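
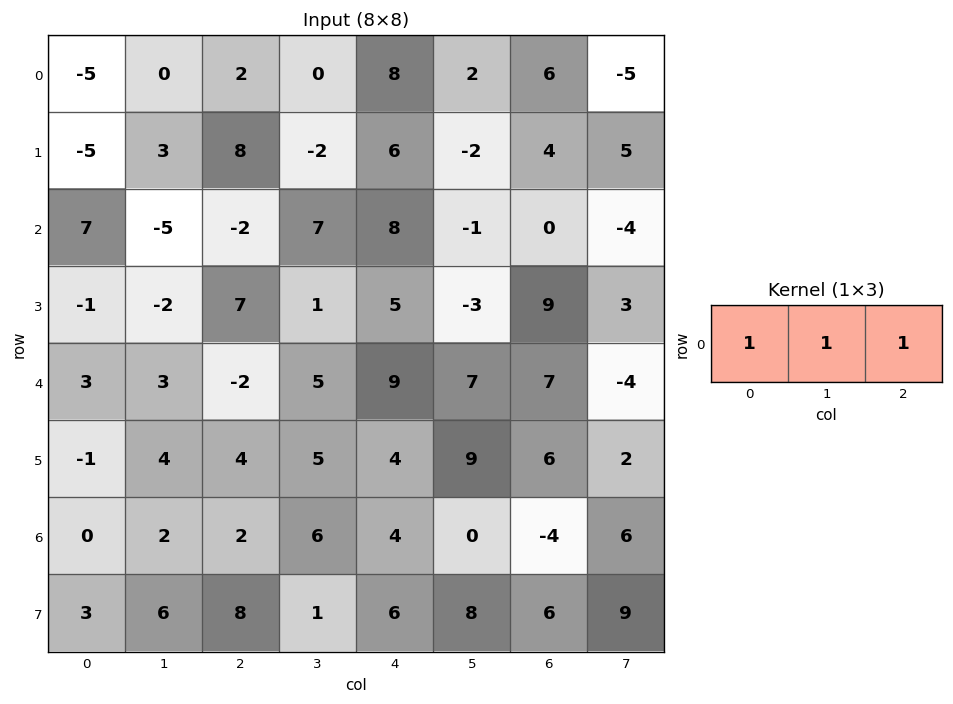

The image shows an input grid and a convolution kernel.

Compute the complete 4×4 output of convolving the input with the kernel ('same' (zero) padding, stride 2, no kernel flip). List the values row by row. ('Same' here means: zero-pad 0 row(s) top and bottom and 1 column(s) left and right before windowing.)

Output[0,0]: The receptive field on the zero-padded input at this output position is [0 -5 0]. Elementwise product with the kernel and sum: 0·1 + -5·1 + 0·1.
Output[0,1]: The receptive field on the zero-padded input at this output position is [0 2 0]. Elementwise product with the kernel and sum: 0·1 + 2·1 + 0·1.

-5 2 10 3
2 0 14 -5
6 6 21 10
2 10 10 2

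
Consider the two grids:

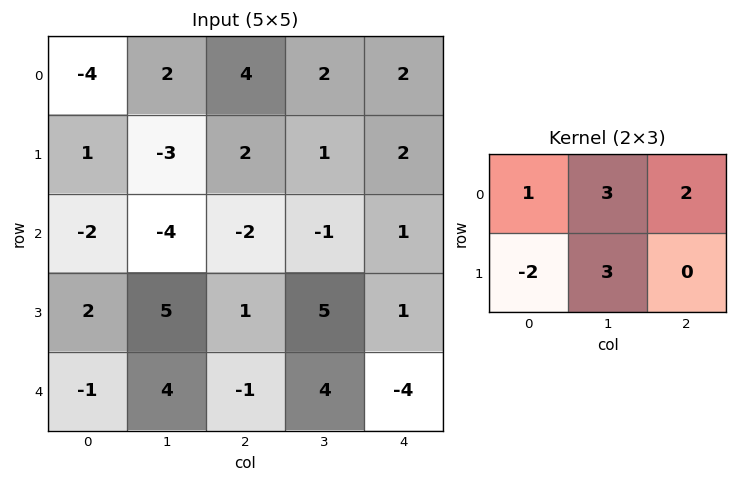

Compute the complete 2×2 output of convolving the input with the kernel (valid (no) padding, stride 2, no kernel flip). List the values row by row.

Output[0,0]: The receptive field on the input at this output position is [-4 2 4 / 1 -3 2]. Elementwise product with the kernel and sum: -4·1 + 2·3 + 4·2 + 1·-2 + -3·3.
Output[0,1]: The receptive field on the input at this output position is [4 2 2 / 2 1 2]. Elementwise product with the kernel and sum: 4·1 + 2·3 + 2·2 + 2·-2 + 1·3.

-1 13
-7 10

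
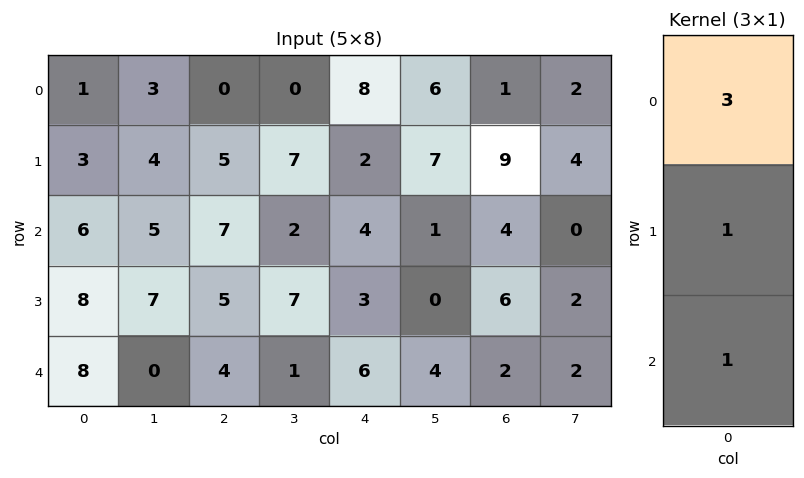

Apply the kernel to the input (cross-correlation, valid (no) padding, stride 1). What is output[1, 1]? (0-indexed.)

24

The receptive field on the input at this output position is [4 / 5 / 7]. Elementwise product with the kernel and sum: 4·3 + 5·1 + 7·1.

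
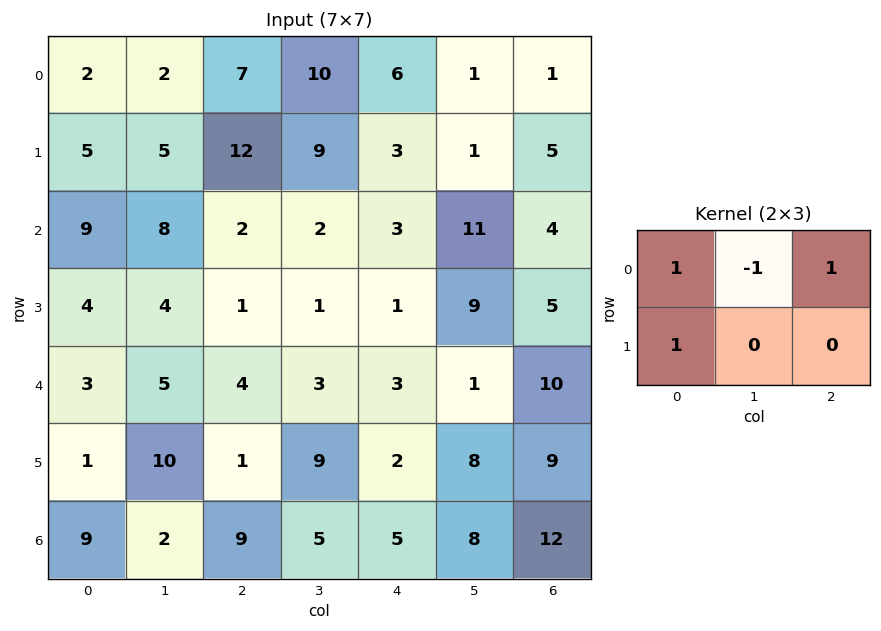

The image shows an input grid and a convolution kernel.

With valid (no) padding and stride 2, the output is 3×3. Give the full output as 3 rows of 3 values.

12 15 9
7 4 -3
3 5 14

Output[0,0]: The receptive field on the input at this output position is [2 2 7 / 5 5 12]. Elementwise product with the kernel and sum: 2·1 + 2·-1 + 7·1 + 5·1.
Output[0,1]: The receptive field on the input at this output position is [7 10 6 / 12 9 3]. Elementwise product with the kernel and sum: 7·1 + 10·-1 + 6·1 + 12·1.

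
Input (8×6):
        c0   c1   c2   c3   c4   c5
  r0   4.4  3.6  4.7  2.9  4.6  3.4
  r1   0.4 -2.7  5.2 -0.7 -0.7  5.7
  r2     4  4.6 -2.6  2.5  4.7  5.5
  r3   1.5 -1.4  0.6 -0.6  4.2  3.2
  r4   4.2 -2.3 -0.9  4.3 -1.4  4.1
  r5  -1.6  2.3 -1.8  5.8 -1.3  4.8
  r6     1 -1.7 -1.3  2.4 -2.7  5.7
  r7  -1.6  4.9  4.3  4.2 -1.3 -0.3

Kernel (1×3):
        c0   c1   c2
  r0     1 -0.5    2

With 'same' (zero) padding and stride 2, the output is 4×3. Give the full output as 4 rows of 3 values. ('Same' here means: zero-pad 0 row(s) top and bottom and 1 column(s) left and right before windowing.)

5 7.05 7.4
7.2 10.9 11.15
-6.7 6.75 13.2
-3.9 3.75 15.15

Output[0,0]: The receptive field on the zero-padded input at this output position is [0 4.4 3.6]. Elementwise product with the kernel and sum: 0·1 + 4.4·-0.5 + 3.6·2.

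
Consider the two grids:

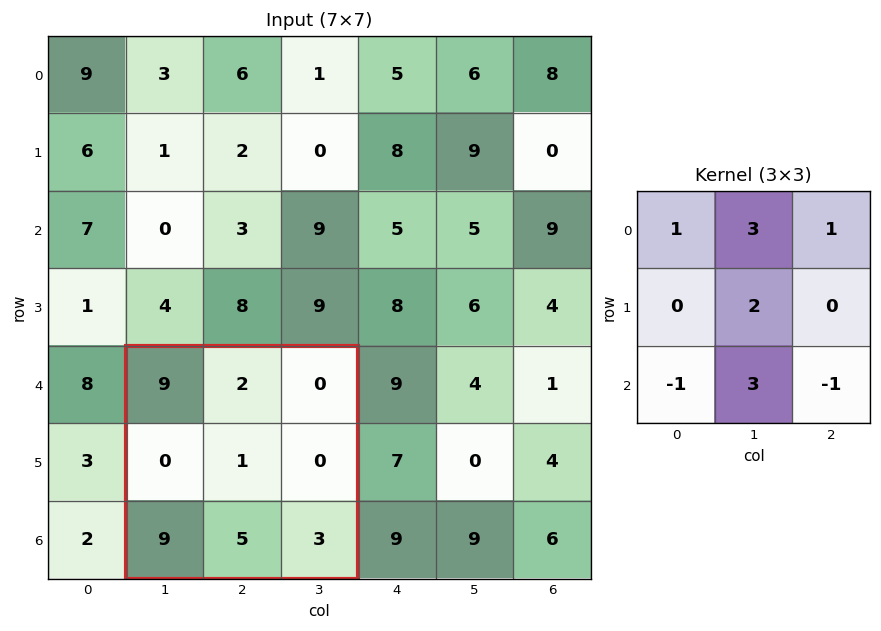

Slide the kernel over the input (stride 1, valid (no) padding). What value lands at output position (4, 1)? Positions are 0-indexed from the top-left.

The receptive field on the input at this output position is [9 2 0 / 0 1 0 / 9 5 3]. Elementwise product with the kernel and sum: 9·1 + 2·3 + 0·1 + 1·2 + 9·-1 + 5·3 + 3·-1.

20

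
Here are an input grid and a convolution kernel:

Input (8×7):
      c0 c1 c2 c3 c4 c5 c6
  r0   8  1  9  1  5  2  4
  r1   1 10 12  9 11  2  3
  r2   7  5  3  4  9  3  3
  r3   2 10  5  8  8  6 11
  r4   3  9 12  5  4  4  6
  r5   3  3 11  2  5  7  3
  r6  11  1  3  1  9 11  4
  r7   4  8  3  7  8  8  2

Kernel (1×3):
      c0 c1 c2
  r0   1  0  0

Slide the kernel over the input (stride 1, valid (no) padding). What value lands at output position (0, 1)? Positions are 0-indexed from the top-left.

The receptive field on the input at this output position is [1 9 1]. Elementwise product with the kernel and sum: 1·1.

1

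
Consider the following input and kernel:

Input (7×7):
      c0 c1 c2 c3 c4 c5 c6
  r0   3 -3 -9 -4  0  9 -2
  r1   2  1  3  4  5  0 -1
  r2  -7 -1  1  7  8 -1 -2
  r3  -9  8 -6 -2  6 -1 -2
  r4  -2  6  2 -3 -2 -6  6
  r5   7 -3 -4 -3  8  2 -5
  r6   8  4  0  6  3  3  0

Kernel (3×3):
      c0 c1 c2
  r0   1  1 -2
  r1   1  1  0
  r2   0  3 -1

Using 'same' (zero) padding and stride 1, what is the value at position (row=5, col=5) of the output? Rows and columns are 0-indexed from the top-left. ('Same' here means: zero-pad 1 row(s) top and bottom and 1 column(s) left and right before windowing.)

The receptive field on the zero-padded input at this output position is [-2 -6 6 / 8 2 -5 / 3 3 0]. Elementwise product with the kernel and sum: -2·1 + -6·1 + 6·-2 + 8·1 + 2·1 + 3·3 + 0·-1.

-1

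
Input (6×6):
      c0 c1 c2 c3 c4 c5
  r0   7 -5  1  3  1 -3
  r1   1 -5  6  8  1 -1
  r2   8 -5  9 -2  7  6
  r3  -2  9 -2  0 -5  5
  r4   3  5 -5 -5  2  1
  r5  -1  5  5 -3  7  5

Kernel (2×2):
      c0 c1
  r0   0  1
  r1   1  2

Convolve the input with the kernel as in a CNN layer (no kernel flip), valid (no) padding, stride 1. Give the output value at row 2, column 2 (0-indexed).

The receptive field on the input at this output position is [9 -2 / -2 0]. Elementwise product with the kernel and sum: -2·1 + -2·1 + 0·2.

-4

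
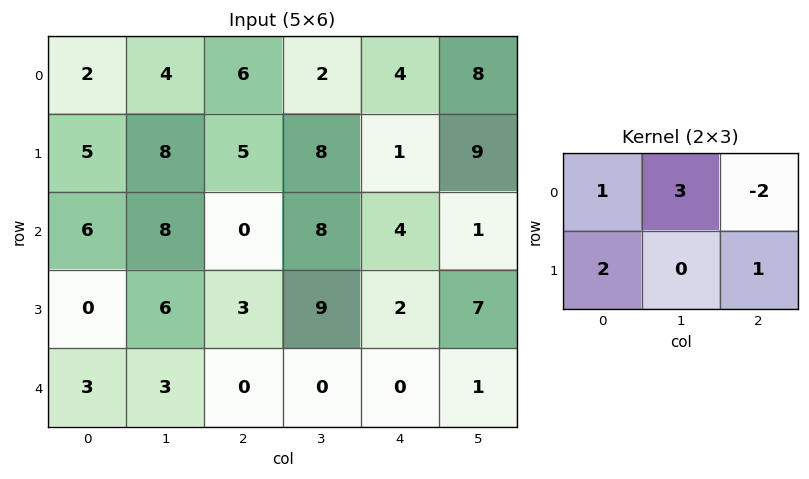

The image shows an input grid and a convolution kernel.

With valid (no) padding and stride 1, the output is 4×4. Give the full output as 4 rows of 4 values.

Output[0,0]: The receptive field on the input at this output position is [2 4 6 / 5 8 5]. Elementwise product with the kernel and sum: 2·1 + 4·3 + 6·-2 + 5·2 + 5·1.
Output[0,1]: The receptive field on the input at this output position is [4 6 2 / 8 5 8]. Elementwise product with the kernel and sum: 4·1 + 6·3 + 2·-2 + 8·2 + 8·1.

17 42 15 23
31 31 31 10
33 13 24 43
18 3 26 2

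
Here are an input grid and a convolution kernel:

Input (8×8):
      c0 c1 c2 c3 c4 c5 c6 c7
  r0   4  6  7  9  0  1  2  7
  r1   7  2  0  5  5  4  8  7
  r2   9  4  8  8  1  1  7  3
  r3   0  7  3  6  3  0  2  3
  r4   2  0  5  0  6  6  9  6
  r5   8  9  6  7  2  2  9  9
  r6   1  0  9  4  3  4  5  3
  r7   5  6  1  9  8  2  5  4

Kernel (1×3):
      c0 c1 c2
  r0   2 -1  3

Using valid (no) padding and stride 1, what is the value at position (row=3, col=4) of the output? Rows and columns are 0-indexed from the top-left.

12

The receptive field on the input at this output position is [3 0 2]. Elementwise product with the kernel and sum: 3·2 + 0·-1 + 2·3.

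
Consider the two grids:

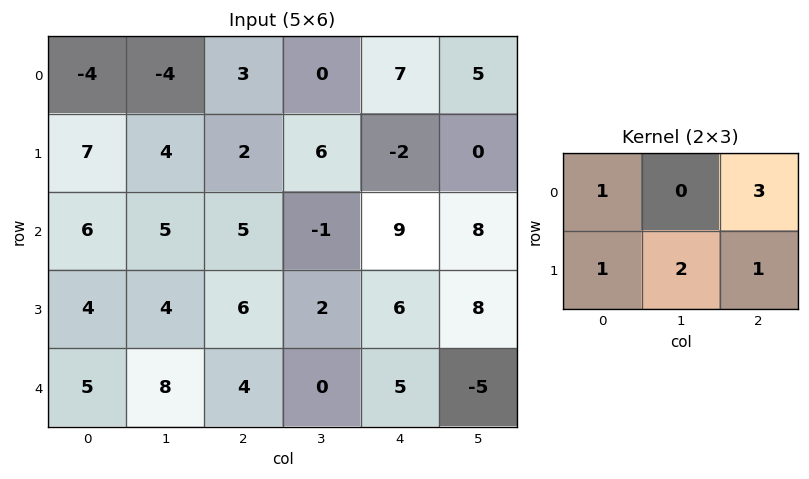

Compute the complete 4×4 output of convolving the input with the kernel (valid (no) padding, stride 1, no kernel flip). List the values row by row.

22 10 36 17
34 36 8 31
39 20 48 45
47 26 33 31

Output[0,0]: The receptive field on the input at this output position is [-4 -4 3 / 7 4 2]. Elementwise product with the kernel and sum: -4·1 + 3·3 + 7·1 + 4·2 + 2·1.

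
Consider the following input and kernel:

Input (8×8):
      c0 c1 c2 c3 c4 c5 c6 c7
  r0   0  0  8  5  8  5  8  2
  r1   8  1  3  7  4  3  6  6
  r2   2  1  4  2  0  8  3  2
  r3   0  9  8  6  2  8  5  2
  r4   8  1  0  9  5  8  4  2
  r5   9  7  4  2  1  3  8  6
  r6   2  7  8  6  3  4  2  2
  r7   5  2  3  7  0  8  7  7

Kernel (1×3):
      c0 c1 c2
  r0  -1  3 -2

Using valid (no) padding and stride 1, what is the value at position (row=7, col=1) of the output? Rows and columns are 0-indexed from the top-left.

The receptive field on the input at this output position is [2 3 7]. Elementwise product with the kernel and sum: 2·-1 + 3·3 + 7·-2.

-7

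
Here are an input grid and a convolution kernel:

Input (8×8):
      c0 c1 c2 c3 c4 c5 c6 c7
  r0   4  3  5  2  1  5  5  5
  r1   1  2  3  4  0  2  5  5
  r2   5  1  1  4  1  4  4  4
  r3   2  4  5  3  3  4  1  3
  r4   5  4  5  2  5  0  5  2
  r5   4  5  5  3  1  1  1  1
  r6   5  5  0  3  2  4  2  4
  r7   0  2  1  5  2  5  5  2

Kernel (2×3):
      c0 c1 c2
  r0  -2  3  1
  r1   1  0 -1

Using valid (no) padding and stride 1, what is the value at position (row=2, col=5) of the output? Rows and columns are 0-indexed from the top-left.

9

The receptive field on the input at this output position is [4 4 4 / 4 1 3]. Elementwise product with the kernel and sum: 4·-2 + 4·3 + 4·1 + 4·1 + 3·-1.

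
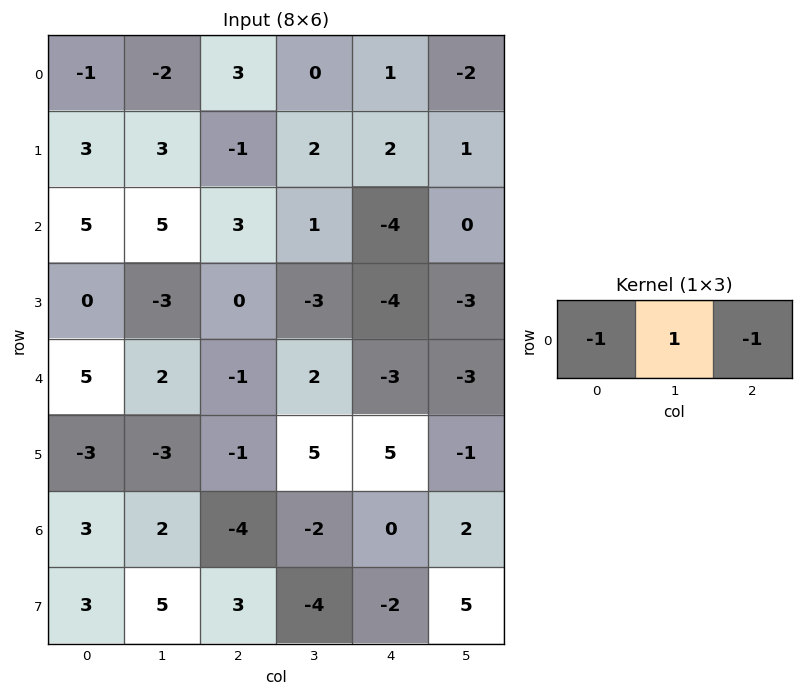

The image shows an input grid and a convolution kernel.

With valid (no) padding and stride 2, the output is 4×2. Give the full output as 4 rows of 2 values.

Output[0,0]: The receptive field on the input at this output position is [-1 -2 3]. Elementwise product with the kernel and sum: -1·-1 + -2·1 + 3·-1.
Output[0,1]: The receptive field on the input at this output position is [3 0 1]. Elementwise product with the kernel and sum: 3·-1 + 0·1 + 1·-1.

-4 -4
-3 2
-2 6
3 2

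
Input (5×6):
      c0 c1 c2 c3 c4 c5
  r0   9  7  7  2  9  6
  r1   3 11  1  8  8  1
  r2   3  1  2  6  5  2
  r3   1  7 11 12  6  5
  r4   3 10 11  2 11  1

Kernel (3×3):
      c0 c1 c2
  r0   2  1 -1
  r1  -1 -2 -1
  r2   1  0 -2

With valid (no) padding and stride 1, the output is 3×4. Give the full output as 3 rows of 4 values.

Output[0,0]: The receptive field on the input at this output position is [9 7 7 / 3 11 1 / 3 1 2]. Elementwise product with the kernel and sum: 9·2 + 7·1 + 7·-1 + 3·-1 + 11·-2 + 1·-1 + 3·1 + 2·-2.
Output[0,1]: The receptive field on the input at this output position is [7 7 2 / 11 1 8 / 1 2 6]. Elementwise product with the kernel and sum: 7·2 + 7·1 + 2·-1 + 11·-1 + 1·-2 + 8·-1 + 1·1 + 6·-2.

-9 -13 -26 -16
-12 -13 -18 7
-40 -37 -47 -14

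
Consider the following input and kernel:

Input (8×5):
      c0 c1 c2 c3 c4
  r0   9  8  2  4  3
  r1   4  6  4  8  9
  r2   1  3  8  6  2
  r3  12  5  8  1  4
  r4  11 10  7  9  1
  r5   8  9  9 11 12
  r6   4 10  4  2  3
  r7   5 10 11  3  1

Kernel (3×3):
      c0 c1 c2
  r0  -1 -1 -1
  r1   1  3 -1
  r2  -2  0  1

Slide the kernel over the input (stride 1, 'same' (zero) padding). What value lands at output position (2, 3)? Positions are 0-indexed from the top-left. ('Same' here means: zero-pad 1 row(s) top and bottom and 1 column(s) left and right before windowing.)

-9

The receptive field on the zero-padded input at this output position is [4 8 9 / 8 6 2 / 8 1 4]. Elementwise product with the kernel and sum: 4·-1 + 8·-1 + 9·-1 + 8·1 + 6·3 + 2·-1 + 8·-2 + 4·1.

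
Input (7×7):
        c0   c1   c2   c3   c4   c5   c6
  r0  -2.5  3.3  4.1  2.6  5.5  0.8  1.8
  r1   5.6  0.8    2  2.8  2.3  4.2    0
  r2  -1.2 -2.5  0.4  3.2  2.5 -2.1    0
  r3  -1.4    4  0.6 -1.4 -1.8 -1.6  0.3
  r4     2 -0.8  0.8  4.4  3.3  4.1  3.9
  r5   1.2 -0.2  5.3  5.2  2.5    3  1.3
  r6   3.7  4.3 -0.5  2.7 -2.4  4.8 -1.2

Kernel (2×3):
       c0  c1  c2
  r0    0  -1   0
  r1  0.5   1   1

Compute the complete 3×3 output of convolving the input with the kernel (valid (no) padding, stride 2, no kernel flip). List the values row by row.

2.3 3.5 4.55
6.4 -6.1 -0.1
6.5 5.95 1.45

Output[0,0]: The receptive field on the input at this output position is [-2.5 3.3 4.1 / 5.6 0.8 2]. Elementwise product with the kernel and sum: 3.3·-1 + 5.6·0.5 + 0.8·1 + 2·1.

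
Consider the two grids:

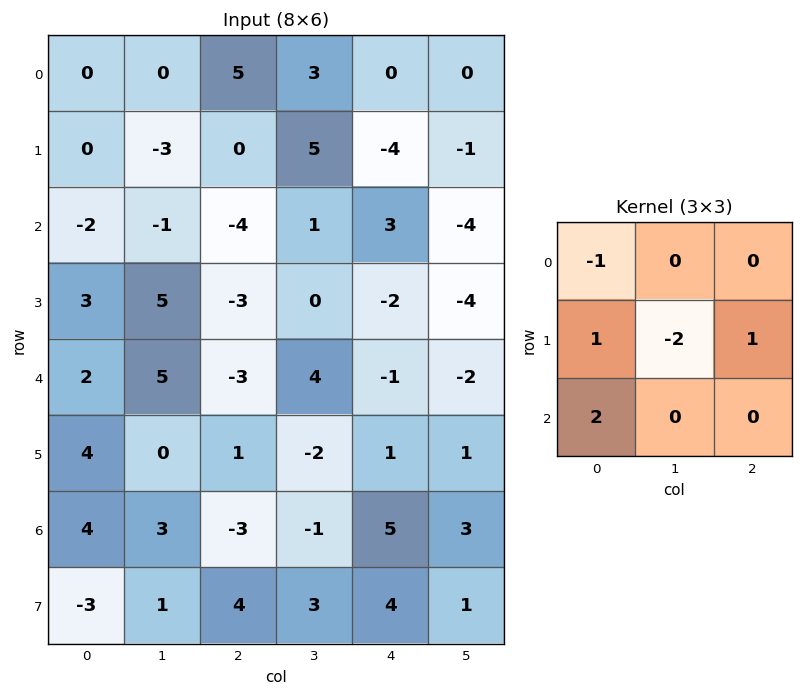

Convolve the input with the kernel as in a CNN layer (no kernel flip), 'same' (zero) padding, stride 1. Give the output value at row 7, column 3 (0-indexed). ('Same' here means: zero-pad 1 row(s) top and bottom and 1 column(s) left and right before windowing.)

5

The receptive field on the zero-padded input at this output position is [-3 -1 5 / 4 3 4 / 0 0 0]. Elementwise product with the kernel and sum: -3·-1 + 4·1 + 3·-2 + 4·1 + 0·2.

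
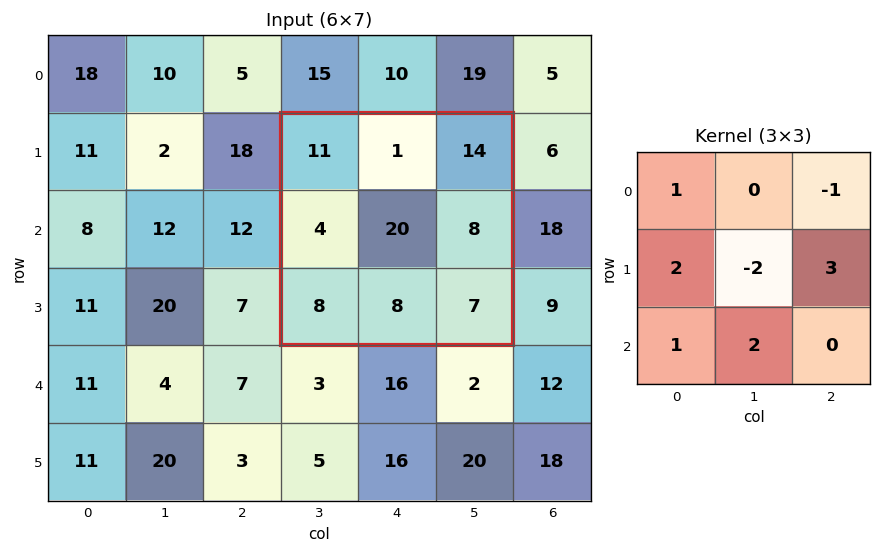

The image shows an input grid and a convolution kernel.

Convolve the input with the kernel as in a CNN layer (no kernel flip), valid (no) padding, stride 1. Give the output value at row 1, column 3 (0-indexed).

The receptive field on the input at this output position is [11 1 14 / 4 20 8 / 8 8 7]. Elementwise product with the kernel and sum: 11·1 + 14·-1 + 4·2 + 20·-2 + 8·3 + 8·1 + 8·2.

13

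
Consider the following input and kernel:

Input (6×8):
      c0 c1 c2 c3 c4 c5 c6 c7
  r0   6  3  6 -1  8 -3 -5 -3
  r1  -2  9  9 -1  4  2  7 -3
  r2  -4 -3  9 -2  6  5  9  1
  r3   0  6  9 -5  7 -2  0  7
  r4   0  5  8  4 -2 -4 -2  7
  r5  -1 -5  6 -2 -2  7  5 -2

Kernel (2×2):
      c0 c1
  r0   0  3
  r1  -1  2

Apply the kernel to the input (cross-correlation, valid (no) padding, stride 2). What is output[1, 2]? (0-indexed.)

4

The receptive field on the input at this output position is [6 5 / 7 -2]. Elementwise product with the kernel and sum: 5·3 + 7·-1 + -2·2.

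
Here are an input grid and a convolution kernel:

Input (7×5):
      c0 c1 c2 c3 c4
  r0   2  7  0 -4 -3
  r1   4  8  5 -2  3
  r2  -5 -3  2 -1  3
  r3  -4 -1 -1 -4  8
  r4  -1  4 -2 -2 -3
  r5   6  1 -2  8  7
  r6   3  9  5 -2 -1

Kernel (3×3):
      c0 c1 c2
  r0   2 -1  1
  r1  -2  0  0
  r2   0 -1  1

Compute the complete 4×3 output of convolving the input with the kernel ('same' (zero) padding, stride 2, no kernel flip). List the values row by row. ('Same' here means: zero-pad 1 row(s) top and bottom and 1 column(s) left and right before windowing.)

4 -21 5
7 12 -13
-2 -3 -19
-5 -6 13

Output[0,0]: The receptive field on the zero-padded input at this output position is [0 0 0 / 0 2 7 / 0 4 8]. Elementwise product with the kernel and sum: 0·2 + 0·-1 + 0·1 + 0·-2 + 4·-1 + 8·1.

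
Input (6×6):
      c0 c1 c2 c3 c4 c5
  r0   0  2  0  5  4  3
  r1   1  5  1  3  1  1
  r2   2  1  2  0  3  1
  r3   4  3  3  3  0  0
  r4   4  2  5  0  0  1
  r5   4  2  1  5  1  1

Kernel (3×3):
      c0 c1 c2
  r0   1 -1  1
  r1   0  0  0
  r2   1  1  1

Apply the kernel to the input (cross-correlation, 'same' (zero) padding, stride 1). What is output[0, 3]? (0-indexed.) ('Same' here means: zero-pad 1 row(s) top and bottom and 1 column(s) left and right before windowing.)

The receptive field on the zero-padded input at this output position is [0 0 0 / 0 5 4 / 1 3 1]. Elementwise product with the kernel and sum: 0·1 + 0·-1 + 0·1 + 1·1 + 3·1 + 1·1.

5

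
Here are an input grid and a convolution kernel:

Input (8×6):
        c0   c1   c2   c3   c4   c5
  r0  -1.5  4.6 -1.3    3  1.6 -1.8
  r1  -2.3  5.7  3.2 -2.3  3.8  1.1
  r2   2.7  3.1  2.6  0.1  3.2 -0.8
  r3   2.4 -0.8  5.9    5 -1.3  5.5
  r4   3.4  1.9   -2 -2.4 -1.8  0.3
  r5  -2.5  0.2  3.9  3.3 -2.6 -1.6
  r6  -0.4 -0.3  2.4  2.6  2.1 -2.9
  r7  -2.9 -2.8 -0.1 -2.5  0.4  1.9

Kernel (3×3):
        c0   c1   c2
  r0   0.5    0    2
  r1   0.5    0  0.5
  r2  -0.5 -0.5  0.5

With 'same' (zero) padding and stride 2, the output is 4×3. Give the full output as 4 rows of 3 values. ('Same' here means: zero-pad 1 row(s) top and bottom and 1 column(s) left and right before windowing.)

6.3 -1.8 0.4
11.35 -0.2 1.6
0.7 8.95 11.3
0.3 8.05 0.3

Output[0,0]: The receptive field on the zero-padded input at this output position is [0 0 0 / 0 -1.5 4.6 / 0 -2.3 5.7]. Elementwise product with the kernel and sum: 0·0.5 + 0·2 + 0·0.5 + 4.6·0.5 + 0·-0.5 + -2.3·-0.5 + 5.7·0.5.
Output[0,1]: The receptive field on the zero-padded input at this output position is [0 0 0 / 4.6 -1.3 3 / 5.7 3.2 -2.3]. Elementwise product with the kernel and sum: 0·0.5 + 0·2 + 4.6·0.5 + 3·0.5 + 5.7·-0.5 + 3.2·-0.5 + -2.3·0.5.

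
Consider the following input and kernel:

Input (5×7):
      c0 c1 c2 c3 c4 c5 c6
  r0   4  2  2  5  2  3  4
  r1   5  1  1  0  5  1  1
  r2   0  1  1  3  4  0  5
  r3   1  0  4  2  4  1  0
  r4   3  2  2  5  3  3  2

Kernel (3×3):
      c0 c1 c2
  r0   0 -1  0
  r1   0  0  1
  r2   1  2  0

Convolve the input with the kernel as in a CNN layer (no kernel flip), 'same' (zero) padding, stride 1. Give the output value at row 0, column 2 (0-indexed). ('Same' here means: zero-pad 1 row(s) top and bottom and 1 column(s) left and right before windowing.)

The receptive field on the zero-padded input at this output position is [0 0 0 / 2 2 5 / 1 1 0]. Elementwise product with the kernel and sum: 0·-1 + 5·1 + 1·1 + 1·2.

8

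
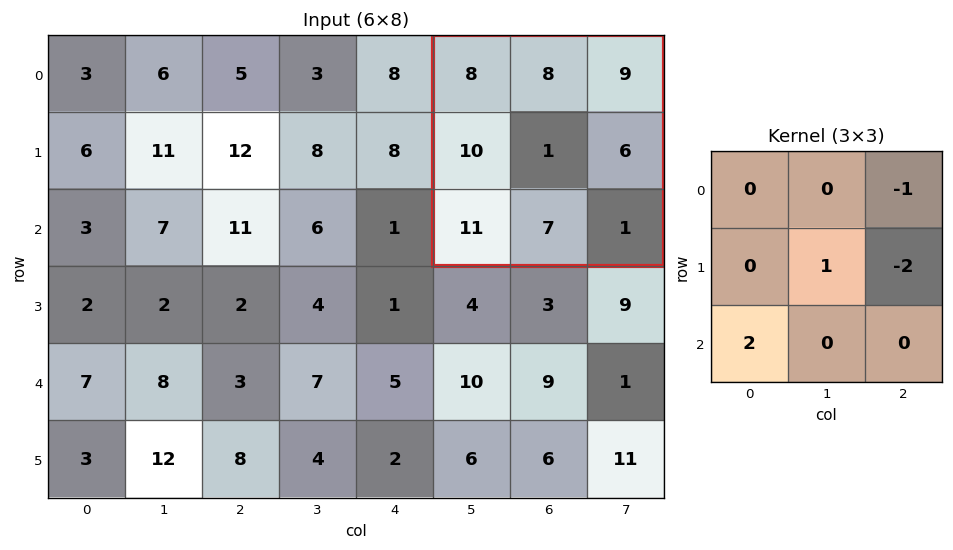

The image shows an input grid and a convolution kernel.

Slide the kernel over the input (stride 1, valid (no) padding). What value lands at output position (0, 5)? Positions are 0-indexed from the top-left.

The receptive field on the input at this output position is [8 8 9 / 10 1 6 / 11 7 1]. Elementwise product with the kernel and sum: 9·-1 + 1·1 + 6·-2 + 11·2.

2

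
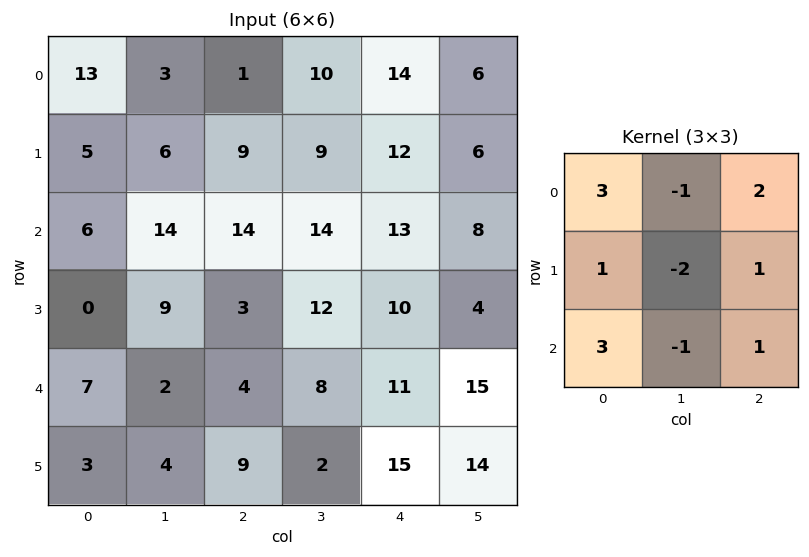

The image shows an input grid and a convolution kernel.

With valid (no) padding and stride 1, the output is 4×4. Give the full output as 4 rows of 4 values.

58 67 65 56
13 63 48 53
40 81 58 69
18 55 56 40

Output[0,0]: The receptive field on the input at this output position is [13 3 1 / 5 6 9 / 6 14 14]. Elementwise product with the kernel and sum: 13·3 + 3·-1 + 1·2 + 5·1 + 6·-2 + 9·1 + 6·3 + 14·-1 + 14·1.
Output[0,1]: The receptive field on the input at this output position is [3 1 10 / 6 9 9 / 14 14 14]. Elementwise product with the kernel and sum: 3·3 + 1·-1 + 10·2 + 6·1 + 9·-2 + 9·1 + 14·3 + 14·-1 + 14·1.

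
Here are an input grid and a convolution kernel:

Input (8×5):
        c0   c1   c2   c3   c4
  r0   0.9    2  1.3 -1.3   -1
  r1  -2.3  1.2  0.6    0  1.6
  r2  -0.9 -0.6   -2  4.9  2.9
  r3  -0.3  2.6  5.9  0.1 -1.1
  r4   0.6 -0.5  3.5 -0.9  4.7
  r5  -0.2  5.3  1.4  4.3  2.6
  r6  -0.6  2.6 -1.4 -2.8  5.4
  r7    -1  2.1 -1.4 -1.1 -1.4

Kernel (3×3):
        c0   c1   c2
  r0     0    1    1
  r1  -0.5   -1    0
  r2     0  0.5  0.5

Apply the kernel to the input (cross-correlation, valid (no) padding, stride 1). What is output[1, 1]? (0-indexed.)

The receptive field on the input at this output position is [1.2 0.6 0 / -0.6 -2 4.9 / 2.6 5.9 0.1]. Elementwise product with the kernel and sum: 0.6·1 + 0·1 + -0.6·-0.5 + -2·-1 + 5.9·0.5 + 0.1·0.5.

5.9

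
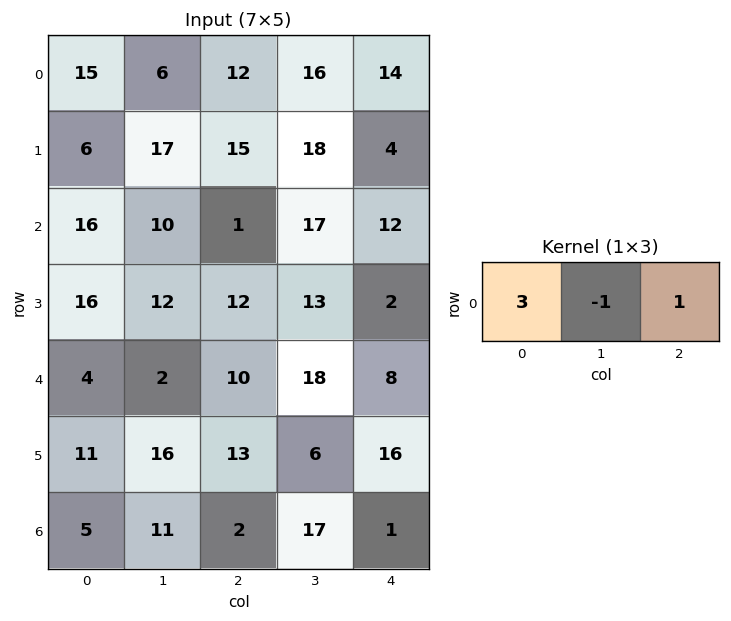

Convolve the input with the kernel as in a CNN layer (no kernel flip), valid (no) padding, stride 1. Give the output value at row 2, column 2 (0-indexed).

The receptive field on the input at this output position is [1 17 12]. Elementwise product with the kernel and sum: 1·3 + 17·-1 + 12·1.

-2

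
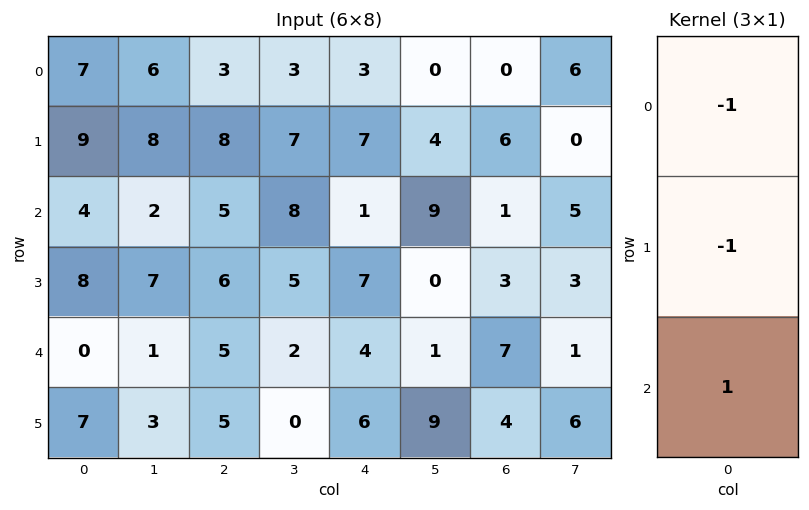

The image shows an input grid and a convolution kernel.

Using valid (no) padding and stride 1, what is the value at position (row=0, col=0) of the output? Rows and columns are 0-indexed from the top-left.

-12

The receptive field on the input at this output position is [7 / 9 / 4]. Elementwise product with the kernel and sum: 7·-1 + 9·-1 + 4·1.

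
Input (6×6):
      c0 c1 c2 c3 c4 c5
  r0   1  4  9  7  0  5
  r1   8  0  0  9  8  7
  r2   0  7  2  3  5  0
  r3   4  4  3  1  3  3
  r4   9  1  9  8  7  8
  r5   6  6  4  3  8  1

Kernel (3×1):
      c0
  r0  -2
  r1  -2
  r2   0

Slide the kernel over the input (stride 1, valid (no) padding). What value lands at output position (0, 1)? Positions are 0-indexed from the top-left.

-8

The receptive field on the input at this output position is [4 / 0 / 7]. Elementwise product with the kernel and sum: 4·-2 + 0·-2.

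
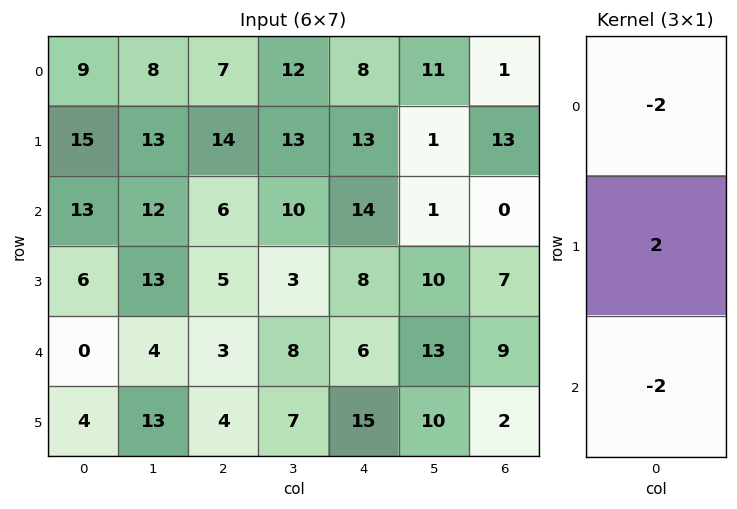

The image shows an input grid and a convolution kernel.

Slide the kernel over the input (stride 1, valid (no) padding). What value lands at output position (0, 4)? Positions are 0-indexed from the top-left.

-18

The receptive field on the input at this output position is [8 / 13 / 14]. Elementwise product with the kernel and sum: 8·-2 + 13·2 + 14·-2.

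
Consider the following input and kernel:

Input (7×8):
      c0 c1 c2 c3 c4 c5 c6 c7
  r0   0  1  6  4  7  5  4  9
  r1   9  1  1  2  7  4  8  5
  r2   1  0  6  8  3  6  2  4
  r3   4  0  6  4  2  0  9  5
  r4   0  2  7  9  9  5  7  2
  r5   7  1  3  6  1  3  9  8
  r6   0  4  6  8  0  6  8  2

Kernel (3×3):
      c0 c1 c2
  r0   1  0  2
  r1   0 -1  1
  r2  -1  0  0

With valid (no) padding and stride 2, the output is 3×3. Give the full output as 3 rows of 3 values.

11 19 16
19 3 7
16 14 29

Output[0,0]: The receptive field on the input at this output position is [0 1 6 / 9 1 1 / 1 0 6]. Elementwise product with the kernel and sum: 0·1 + 6·2 + 1·-1 + 1·1 + 1·-1.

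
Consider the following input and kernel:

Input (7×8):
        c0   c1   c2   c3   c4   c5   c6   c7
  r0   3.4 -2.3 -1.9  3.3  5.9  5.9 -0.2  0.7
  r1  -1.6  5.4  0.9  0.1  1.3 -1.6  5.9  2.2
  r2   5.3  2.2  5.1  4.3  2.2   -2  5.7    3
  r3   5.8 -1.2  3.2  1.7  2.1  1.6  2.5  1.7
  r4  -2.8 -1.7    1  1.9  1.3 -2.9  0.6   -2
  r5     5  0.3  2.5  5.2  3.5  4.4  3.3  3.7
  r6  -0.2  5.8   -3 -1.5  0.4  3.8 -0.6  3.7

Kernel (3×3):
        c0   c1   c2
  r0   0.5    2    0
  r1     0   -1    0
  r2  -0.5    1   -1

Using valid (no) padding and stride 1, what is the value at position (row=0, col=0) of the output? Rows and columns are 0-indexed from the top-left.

The receptive field on the input at this output position is [3.4 -2.3 -1.9 / -1.6 5.4 0.9 / 5.3 2.2 5.1]. Elementwise product with the kernel and sum: 3.4·0.5 + -2.3·2 + 5.4·-1 + 5.3·-0.5 + 2.2·1 + 5.1·-1.

-13.85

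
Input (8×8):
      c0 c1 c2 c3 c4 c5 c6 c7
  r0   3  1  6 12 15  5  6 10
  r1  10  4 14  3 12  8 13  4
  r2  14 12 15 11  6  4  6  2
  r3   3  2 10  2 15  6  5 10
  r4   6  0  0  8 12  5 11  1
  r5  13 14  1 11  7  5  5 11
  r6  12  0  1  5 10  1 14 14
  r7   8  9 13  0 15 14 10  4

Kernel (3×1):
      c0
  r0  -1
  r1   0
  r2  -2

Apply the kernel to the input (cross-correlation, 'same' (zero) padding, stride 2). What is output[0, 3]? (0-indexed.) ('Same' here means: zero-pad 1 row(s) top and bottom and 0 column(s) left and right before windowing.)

The receptive field on the zero-padded input at this output position is [0 / 6 / 13]. Elementwise product with the kernel and sum: 0·-1 + 13·-2.

-26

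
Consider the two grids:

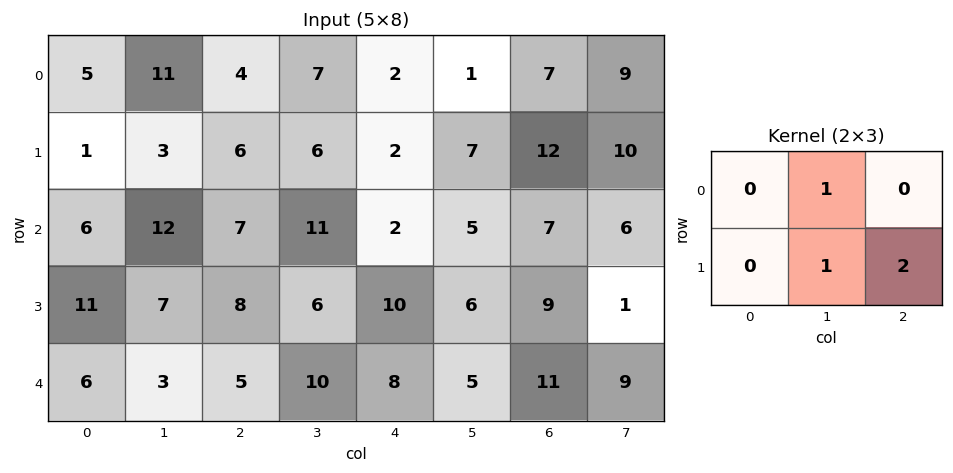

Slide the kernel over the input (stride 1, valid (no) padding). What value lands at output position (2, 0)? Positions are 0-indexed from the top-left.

The receptive field on the input at this output position is [6 12 7 / 11 7 8]. Elementwise product with the kernel and sum: 12·1 + 7·1 + 8·2.

35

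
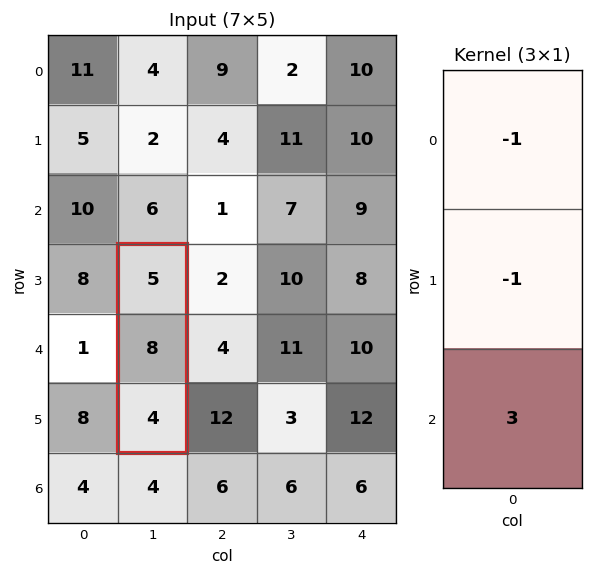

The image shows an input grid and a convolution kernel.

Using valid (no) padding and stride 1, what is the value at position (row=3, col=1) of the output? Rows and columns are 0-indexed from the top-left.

-1

The receptive field on the input at this output position is [5 / 8 / 4]. Elementwise product with the kernel and sum: 5·-1 + 8·-1 + 4·3.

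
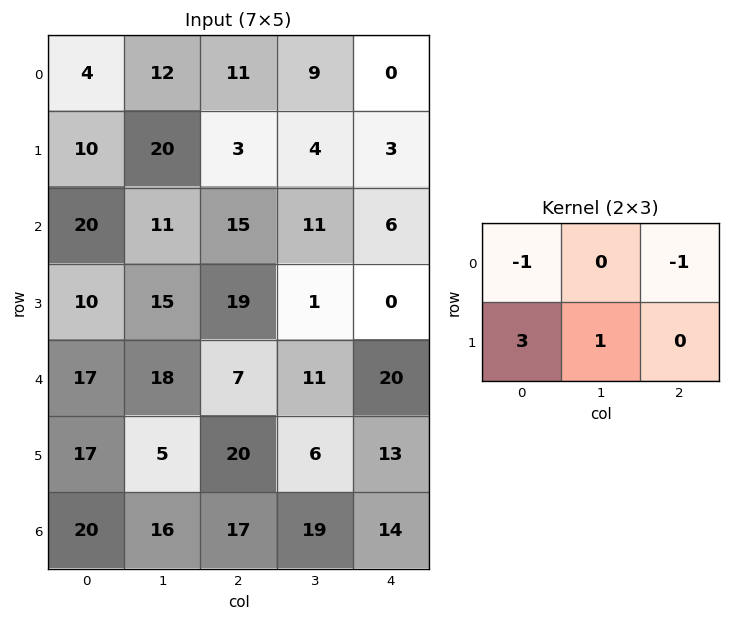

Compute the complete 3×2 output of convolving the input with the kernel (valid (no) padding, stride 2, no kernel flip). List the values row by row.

Output[0,0]: The receptive field on the input at this output position is [4 12 11 / 10 20 3]. Elementwise product with the kernel and sum: 4·-1 + 11·-1 + 10·3 + 20·1.
Output[0,1]: The receptive field on the input at this output position is [11 9 0 / 3 4 3]. Elementwise product with the kernel and sum: 11·-1 + 0·-1 + 3·3 + 4·1.

35 2
10 37
32 39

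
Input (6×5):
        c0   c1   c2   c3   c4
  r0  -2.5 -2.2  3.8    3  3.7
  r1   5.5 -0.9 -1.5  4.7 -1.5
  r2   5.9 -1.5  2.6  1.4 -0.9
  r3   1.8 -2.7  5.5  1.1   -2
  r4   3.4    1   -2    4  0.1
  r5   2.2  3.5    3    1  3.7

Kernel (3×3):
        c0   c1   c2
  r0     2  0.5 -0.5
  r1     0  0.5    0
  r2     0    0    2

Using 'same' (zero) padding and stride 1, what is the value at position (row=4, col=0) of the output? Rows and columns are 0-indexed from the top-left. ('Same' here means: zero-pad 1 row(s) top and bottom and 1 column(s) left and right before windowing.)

10.95

The receptive field on the zero-padded input at this output position is [0 1.8 -2.7 / 0 3.4 1 / 0 2.2 3.5]. Elementwise product with the kernel and sum: 0·2 + 1.8·0.5 + -2.7·-0.5 + 3.4·0.5 + 3.5·2.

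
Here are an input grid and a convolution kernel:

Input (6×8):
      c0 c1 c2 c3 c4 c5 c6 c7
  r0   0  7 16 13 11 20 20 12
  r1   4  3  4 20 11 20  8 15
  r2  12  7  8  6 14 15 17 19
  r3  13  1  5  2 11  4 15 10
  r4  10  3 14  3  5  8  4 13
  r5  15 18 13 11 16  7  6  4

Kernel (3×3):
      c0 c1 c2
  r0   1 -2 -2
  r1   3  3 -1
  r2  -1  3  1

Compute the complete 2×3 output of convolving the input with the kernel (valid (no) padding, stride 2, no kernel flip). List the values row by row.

-12 53 64
32 -22 3

Output[0,0]: The receptive field on the input at this output position is [0 7 16 / 4 3 4 / 12 7 8]. Elementwise product with the kernel and sum: 0·1 + 7·-2 + 16·-2 + 4·3 + 3·3 + 4·-1 + 12·-1 + 7·3 + 8·1.
Output[0,1]: The receptive field on the input at this output position is [16 13 11 / 4 20 11 / 8 6 14]. Elementwise product with the kernel and sum: 16·1 + 13·-2 + 11·-2 + 4·3 + 20·3 + 11·-1 + 8·-1 + 6·3 + 14·1.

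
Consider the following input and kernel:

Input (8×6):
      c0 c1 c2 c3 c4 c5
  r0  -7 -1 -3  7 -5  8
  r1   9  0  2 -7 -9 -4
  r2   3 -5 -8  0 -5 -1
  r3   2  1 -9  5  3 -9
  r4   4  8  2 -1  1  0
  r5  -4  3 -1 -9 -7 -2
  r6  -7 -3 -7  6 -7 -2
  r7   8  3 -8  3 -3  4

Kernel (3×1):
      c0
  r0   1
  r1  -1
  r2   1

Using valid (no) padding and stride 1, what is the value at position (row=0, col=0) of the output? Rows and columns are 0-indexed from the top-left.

-13

The receptive field on the input at this output position is [-7 / 9 / 3]. Elementwise product with the kernel and sum: -7·1 + 9·-1 + 3·1.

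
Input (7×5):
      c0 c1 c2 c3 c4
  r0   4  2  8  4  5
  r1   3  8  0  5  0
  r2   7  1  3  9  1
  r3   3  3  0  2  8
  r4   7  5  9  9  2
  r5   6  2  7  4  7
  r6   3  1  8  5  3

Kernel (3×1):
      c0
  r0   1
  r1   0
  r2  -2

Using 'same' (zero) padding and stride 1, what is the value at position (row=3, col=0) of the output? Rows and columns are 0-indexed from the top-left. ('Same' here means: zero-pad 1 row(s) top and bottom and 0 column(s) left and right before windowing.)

-7

The receptive field on the zero-padded input at this output position is [7 / 3 / 7]. Elementwise product with the kernel and sum: 7·1 + 7·-2.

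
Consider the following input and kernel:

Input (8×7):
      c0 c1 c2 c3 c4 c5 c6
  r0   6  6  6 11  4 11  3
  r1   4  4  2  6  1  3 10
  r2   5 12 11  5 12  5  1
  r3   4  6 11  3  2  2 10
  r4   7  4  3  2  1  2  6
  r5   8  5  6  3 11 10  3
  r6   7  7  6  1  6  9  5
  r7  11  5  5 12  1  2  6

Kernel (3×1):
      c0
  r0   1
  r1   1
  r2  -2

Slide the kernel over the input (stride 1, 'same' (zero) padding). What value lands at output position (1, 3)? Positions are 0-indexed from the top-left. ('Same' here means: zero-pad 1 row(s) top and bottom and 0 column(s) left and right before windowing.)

7

The receptive field on the zero-padded input at this output position is [11 / 6 / 5]. Elementwise product with the kernel and sum: 11·1 + 6·1 + 5·-2.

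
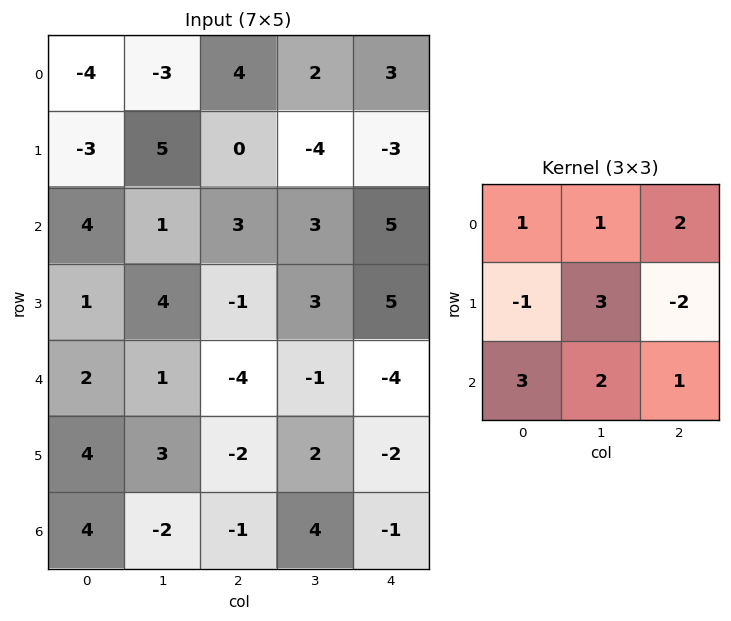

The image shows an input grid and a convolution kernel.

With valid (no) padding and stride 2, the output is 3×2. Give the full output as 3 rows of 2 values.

36 26
28 -2
11 3

Output[0,0]: The receptive field on the input at this output position is [-4 -3 4 / -3 5 0 / 4 1 3]. Elementwise product with the kernel and sum: -4·1 + -3·1 + 4·2 + -3·-1 + 5·3 + 0·-2 + 4·3 + 1·2 + 3·1.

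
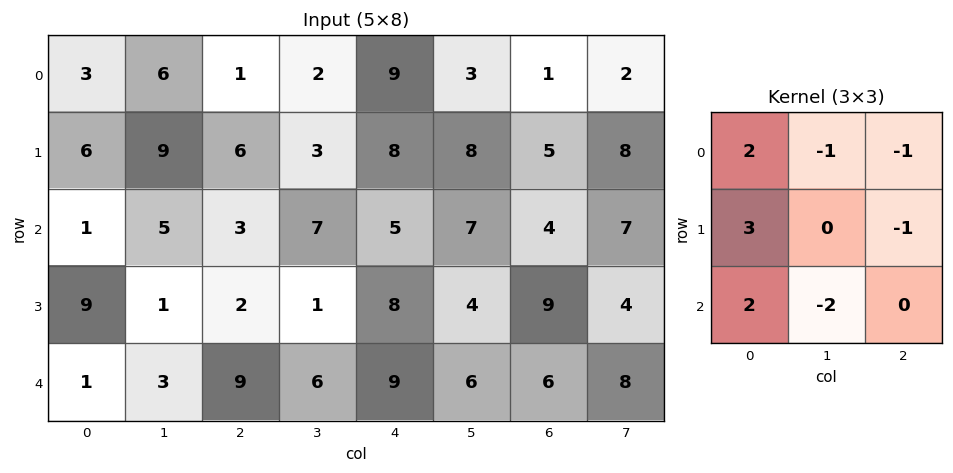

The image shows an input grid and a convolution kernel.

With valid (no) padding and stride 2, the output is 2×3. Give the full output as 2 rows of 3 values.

Output[0,0]: The receptive field on the input at this output position is [3 6 1 / 6 9 6 / 1 5 3]. Elementwise product with the kernel and sum: 3·2 + 6·-1 + 1·-1 + 6·3 + 6·-1 + 1·2 + 5·-2.
Output[0,1]: The receptive field on the input at this output position is [1 2 9 / 6 3 8 / 3 7 5]. Elementwise product with the kernel and sum: 1·2 + 2·-1 + 9·-1 + 6·3 + 8·-1 + 3·2 + 7·-2.

3 -7 29
15 -2 20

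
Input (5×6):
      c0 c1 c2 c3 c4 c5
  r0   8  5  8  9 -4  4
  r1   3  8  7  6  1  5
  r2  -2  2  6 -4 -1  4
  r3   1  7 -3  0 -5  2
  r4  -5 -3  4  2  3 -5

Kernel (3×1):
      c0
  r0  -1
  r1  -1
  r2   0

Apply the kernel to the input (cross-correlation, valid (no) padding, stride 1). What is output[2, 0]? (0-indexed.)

The receptive field on the input at this output position is [-2 / 1 / -5]. Elementwise product with the kernel and sum: -2·-1 + 1·-1.

1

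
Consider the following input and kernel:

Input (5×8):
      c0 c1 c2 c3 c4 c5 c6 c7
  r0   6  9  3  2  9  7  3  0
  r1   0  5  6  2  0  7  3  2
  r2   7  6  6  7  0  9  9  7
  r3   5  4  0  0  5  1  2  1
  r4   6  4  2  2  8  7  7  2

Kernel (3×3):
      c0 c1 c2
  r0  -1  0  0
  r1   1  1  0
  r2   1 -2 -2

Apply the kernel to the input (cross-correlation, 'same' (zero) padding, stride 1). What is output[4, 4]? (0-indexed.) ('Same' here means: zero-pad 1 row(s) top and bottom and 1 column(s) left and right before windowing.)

The receptive field on the zero-padded input at this output position is [0 5 1 / 2 8 7 / 0 0 0]. Elementwise product with the kernel and sum: 0·-1 + 2·1 + 8·1 + 0·1 + 0·-2 + 0·-2.

10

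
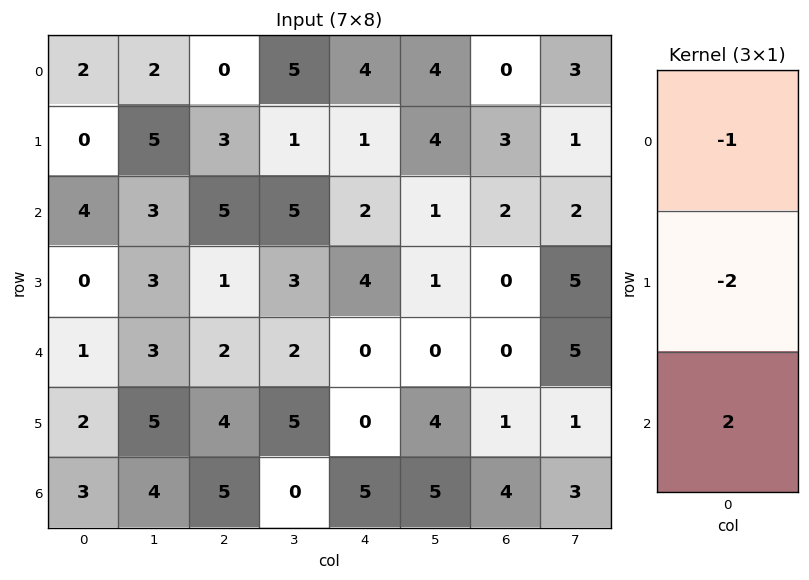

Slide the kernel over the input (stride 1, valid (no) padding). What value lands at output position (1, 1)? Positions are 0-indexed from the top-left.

The receptive field on the input at this output position is [5 / 3 / 3]. Elementwise product with the kernel and sum: 5·-1 + 3·-2 + 3·2.

-5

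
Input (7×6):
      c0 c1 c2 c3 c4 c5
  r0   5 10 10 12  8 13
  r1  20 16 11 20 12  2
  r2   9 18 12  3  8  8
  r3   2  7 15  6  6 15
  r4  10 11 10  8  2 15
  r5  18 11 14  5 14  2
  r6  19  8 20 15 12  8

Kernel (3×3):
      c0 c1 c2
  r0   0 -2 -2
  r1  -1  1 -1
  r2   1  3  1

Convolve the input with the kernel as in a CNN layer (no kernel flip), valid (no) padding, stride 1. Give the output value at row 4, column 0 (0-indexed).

The receptive field on the input at this output position is [10 11 10 / 18 11 14 / 19 8 20]. Elementwise product with the kernel and sum: 11·-2 + 10·-2 + 18·-1 + 11·1 + 14·-1 + 19·1 + 8·3 + 20·1.

0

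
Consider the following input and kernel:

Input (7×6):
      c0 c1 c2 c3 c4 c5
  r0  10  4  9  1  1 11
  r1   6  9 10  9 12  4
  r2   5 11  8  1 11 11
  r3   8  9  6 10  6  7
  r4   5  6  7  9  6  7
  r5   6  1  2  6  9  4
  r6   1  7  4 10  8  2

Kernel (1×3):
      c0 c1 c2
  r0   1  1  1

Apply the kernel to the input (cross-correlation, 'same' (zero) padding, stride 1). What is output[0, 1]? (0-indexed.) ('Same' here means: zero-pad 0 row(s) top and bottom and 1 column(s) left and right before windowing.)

23

The receptive field on the zero-padded input at this output position is [10 4 9]. Elementwise product with the kernel and sum: 10·1 + 4·1 + 9·1.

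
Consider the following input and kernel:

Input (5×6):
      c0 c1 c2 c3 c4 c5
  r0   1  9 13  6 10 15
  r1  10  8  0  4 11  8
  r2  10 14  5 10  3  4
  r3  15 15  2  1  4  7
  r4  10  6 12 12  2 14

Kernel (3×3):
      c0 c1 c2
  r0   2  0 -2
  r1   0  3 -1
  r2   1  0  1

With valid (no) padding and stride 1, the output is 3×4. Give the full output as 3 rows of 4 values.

15 26 15 21
74 29 11 5
75 31 17 43

Output[0,0]: The receptive field on the input at this output position is [1 9 13 / 10 8 0 / 10 14 5]. Elementwise product with the kernel and sum: 1·2 + 13·-2 + 8·3 + 0·-1 + 10·1 + 5·1.
Output[0,1]: The receptive field on the input at this output position is [9 13 6 / 8 0 4 / 14 5 10]. Elementwise product with the kernel and sum: 9·2 + 6·-2 + 0·3 + 4·-1 + 14·1 + 10·1.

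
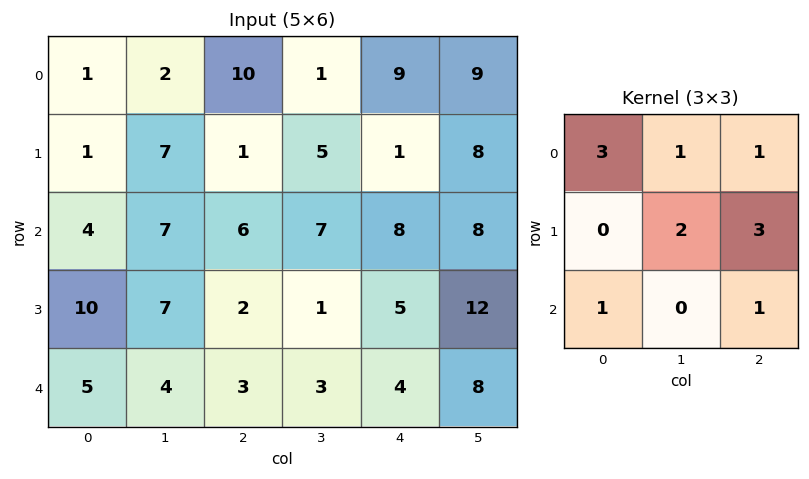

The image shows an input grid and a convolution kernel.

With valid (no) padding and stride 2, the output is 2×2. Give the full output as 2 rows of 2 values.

Output[0,0]: The receptive field on the input at this output position is [1 2 10 / 1 7 1 / 4 7 6]. Elementwise product with the kernel and sum: 1·3 + 2·1 + 10·1 + 7·2 + 1·3 + 4·1 + 6·1.
Output[0,1]: The receptive field on the input at this output position is [10 1 9 / 1 5 1 / 6 7 8]. Elementwise product with the kernel and sum: 10·3 + 1·1 + 9·1 + 5·2 + 1·3 + 6·1 + 8·1.

42 67
53 57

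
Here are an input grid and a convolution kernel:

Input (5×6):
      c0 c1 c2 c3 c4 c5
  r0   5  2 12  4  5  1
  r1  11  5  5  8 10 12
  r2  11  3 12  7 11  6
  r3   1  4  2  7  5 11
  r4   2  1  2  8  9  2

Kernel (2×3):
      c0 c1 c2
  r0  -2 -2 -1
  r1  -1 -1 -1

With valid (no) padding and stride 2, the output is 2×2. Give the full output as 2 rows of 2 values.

-47 -60
-47 -63

Output[0,0]: The receptive field on the input at this output position is [5 2 12 / 11 5 5]. Elementwise product with the kernel and sum: 5·-2 + 2·-2 + 12·-1 + 11·-1 + 5·-1 + 5·-1.
Output[0,1]: The receptive field on the input at this output position is [12 4 5 / 5 8 10]. Elementwise product with the kernel and sum: 12·-2 + 4·-2 + 5·-1 + 5·-1 + 8·-1 + 10·-1.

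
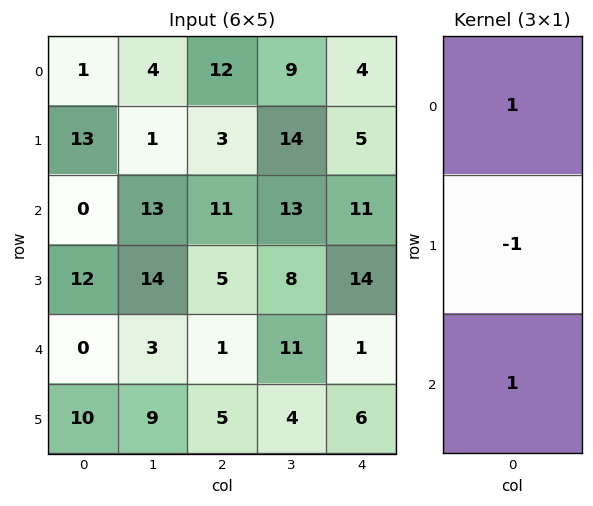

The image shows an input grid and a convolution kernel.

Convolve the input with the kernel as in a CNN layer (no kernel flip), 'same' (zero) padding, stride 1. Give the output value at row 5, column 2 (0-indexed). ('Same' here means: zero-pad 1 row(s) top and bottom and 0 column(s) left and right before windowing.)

The receptive field on the zero-padded input at this output position is [1 / 5 / 0]. Elementwise product with the kernel and sum: 1·1 + 5·-1 + 0·1.

-4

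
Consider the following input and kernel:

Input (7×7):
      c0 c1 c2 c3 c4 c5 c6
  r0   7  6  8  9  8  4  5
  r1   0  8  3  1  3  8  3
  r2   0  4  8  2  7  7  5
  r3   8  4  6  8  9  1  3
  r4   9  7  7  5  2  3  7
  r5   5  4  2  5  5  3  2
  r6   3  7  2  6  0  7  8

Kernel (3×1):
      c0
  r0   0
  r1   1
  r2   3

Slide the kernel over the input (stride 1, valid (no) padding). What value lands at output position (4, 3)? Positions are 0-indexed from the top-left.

The receptive field on the input at this output position is [5 / 5 / 6]. Elementwise product with the kernel and sum: 5·1 + 6·3.

23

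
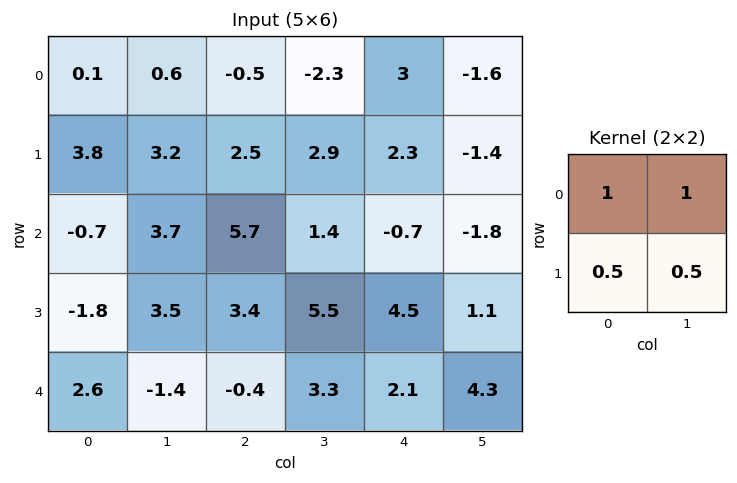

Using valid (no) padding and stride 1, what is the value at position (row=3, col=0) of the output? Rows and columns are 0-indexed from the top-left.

The receptive field on the input at this output position is [-1.8 3.5 / 2.6 -1.4]. Elementwise product with the kernel and sum: -1.8·1 + 3.5·1 + 2.6·0.5 + -1.4·0.5.

2.3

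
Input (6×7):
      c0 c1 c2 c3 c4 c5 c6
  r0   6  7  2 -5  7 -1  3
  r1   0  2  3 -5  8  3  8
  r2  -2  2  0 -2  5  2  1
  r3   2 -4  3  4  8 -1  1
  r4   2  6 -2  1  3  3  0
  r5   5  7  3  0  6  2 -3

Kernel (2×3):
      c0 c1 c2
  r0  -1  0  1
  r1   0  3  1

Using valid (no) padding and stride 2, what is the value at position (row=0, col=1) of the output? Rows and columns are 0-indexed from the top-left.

-2

The receptive field on the input at this output position is [2 -5 7 / 3 -5 8]. Elementwise product with the kernel and sum: 2·-1 + 7·1 + -5·3 + 8·1.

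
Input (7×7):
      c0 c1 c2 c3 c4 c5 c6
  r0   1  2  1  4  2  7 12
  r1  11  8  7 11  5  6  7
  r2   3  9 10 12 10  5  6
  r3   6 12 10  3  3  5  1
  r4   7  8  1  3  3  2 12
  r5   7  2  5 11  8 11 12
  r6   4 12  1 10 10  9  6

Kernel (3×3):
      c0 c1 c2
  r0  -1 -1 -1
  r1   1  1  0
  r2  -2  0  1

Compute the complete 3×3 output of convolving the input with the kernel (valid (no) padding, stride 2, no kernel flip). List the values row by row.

Output[0,0]: The receptive field on the input at this output position is [1 2 1 / 11 8 7 / 3 9 10]. Elementwise product with the kernel and sum: 1·-1 + 2·-1 + 1·-1 + 11·1 + 8·1 + 3·-2 + 10·1.

19 1 -24
-17 -18 -7
-14 17 -12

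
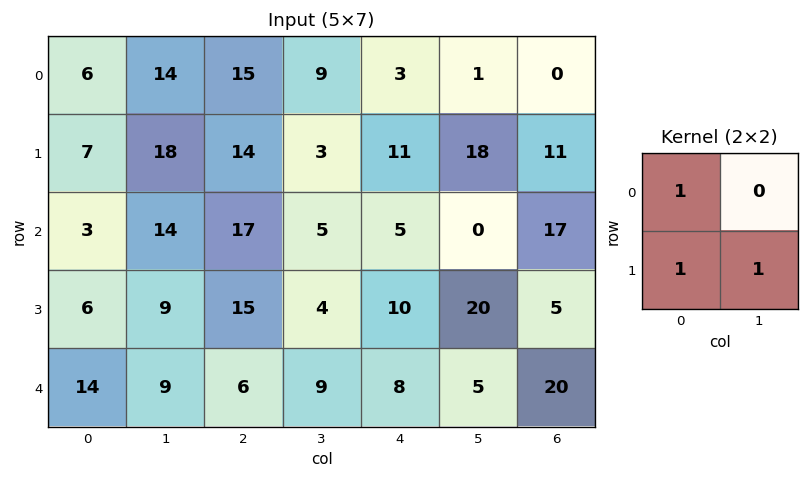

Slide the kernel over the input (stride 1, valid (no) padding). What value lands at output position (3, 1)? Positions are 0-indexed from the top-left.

24

The receptive field on the input at this output position is [9 15 / 9 6]. Elementwise product with the kernel and sum: 9·1 + 9·1 + 6·1.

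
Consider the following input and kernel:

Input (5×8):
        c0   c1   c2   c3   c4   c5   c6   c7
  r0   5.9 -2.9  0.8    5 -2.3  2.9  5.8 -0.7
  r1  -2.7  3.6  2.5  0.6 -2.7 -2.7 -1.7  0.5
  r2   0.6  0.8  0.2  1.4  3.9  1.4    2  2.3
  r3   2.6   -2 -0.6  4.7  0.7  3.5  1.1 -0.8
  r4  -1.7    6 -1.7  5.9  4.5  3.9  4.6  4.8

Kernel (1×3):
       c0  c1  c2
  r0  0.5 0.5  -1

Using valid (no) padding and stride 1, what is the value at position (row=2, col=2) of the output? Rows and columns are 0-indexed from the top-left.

-3.1

The receptive field on the input at this output position is [0.2 1.4 3.9]. Elementwise product with the kernel and sum: 0.2·0.5 + 1.4·0.5 + 3.9·-1.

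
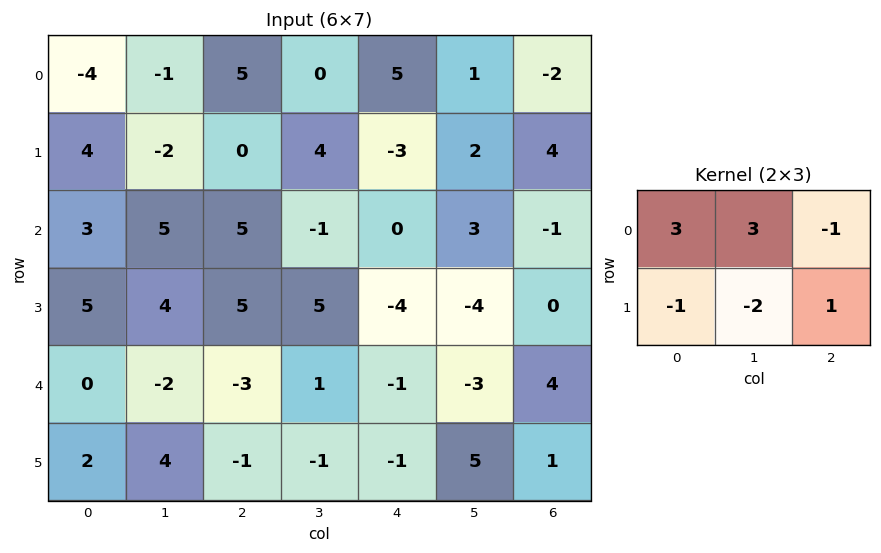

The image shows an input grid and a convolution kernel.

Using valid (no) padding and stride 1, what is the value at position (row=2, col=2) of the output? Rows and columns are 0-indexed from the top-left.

-7

The receptive field on the input at this output position is [5 -1 0 / 5 5 -4]. Elementwise product with the kernel and sum: 5·3 + -1·3 + 0·-1 + 5·-1 + 5·-2 + -4·1.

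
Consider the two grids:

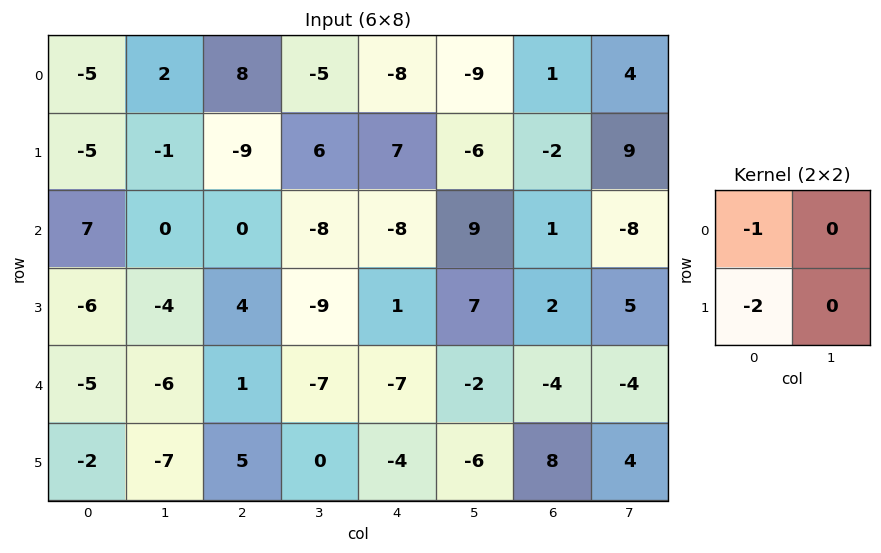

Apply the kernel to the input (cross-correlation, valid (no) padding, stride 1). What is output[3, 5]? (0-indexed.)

The receptive field on the input at this output position is [7 2 / -2 -4]. Elementwise product with the kernel and sum: 7·-1 + -2·-2.

-3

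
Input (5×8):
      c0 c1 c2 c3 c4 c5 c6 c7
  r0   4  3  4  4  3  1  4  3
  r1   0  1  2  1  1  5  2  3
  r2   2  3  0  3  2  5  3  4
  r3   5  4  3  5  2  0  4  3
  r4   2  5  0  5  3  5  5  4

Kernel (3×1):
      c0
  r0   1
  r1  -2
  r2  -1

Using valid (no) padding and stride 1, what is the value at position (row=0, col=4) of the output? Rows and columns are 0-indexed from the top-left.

-1

The receptive field on the input at this output position is [3 / 1 / 2]. Elementwise product with the kernel and sum: 3·1 + 1·-2 + 2·-1.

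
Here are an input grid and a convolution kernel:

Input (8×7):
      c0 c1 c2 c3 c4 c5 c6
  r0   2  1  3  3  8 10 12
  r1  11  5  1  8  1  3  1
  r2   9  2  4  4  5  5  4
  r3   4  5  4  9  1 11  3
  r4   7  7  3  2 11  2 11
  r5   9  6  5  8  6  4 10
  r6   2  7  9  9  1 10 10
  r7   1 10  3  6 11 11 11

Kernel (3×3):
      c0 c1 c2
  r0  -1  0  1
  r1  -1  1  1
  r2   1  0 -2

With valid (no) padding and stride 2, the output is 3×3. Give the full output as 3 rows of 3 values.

-3 7 4
1 -12 1
-18 24 -11

Output[0,0]: The receptive field on the input at this output position is [2 1 3 / 11 5 1 / 9 2 4]. Elementwise product with the kernel and sum: 2·-1 + 3·1 + 11·-1 + 5·1 + 1·1 + 9·1 + 4·-2.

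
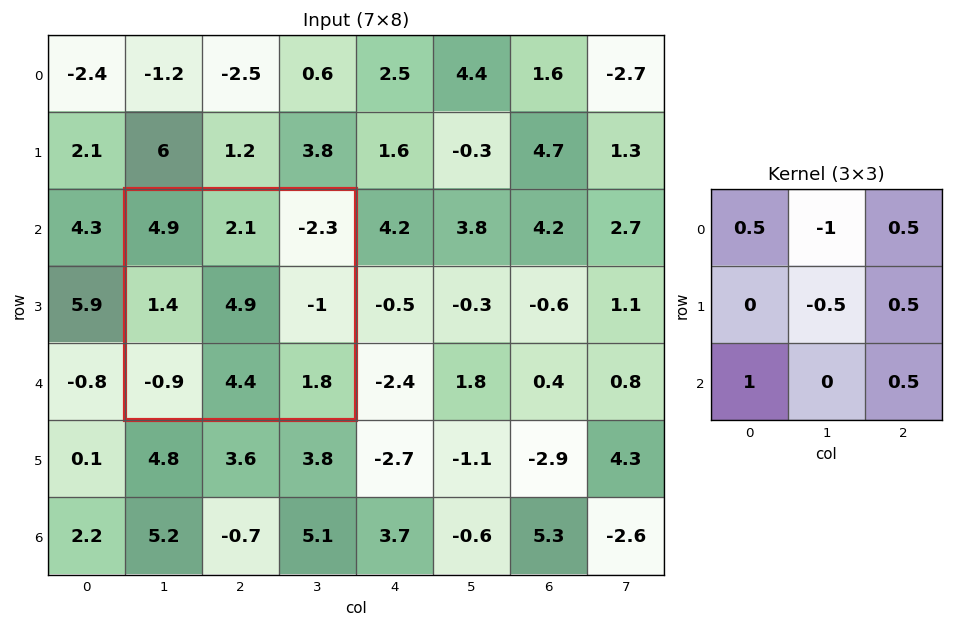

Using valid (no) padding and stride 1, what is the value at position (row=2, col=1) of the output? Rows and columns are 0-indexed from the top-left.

The receptive field on the input at this output position is [4.9 2.1 -2.3 / 1.4 4.9 -1 / -0.9 4.4 1.8]. Elementwise product with the kernel and sum: 4.9·0.5 + 2.1·-1 + -2.3·0.5 + 4.9·-0.5 + -1·0.5 + -0.9·1 + 1.8·0.5.

-3.75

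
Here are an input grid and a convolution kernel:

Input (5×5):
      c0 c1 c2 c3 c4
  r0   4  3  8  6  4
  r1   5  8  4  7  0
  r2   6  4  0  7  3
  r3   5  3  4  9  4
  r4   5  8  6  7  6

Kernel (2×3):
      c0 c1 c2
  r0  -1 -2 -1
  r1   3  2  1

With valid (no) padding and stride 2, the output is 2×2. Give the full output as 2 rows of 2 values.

17 2
11 17

Output[0,0]: The receptive field on the input at this output position is [4 3 8 / 5 8 4]. Elementwise product with the kernel and sum: 4·-1 + 3·-2 + 8·-1 + 5·3 + 8·2 + 4·1.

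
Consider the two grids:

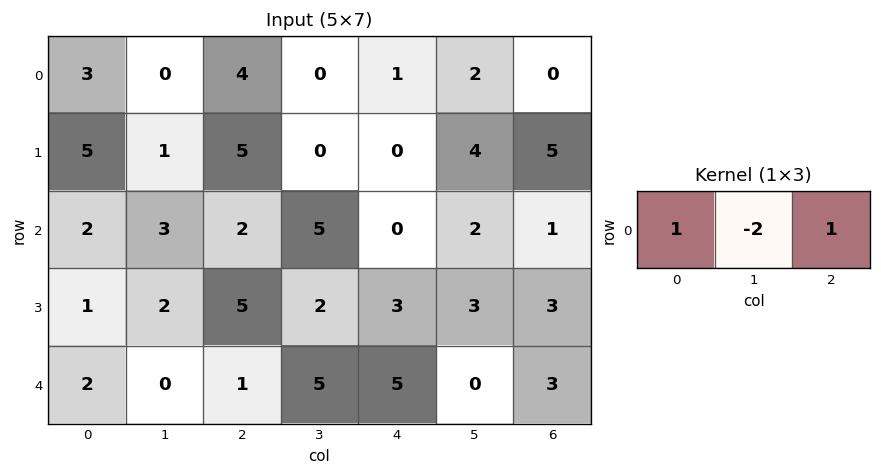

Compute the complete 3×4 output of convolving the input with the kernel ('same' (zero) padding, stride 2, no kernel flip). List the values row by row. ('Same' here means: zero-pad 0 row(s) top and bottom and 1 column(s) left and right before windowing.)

-6 -8 0 2
-1 4 7 0
-4 3 -5 -6

Output[0,0]: The receptive field on the zero-padded input at this output position is [0 3 0]. Elementwise product with the kernel and sum: 0·1 + 3·-2 + 0·1.
Output[0,1]: The receptive field on the zero-padded input at this output position is [0 4 0]. Elementwise product with the kernel and sum: 0·1 + 4·-2 + 0·1.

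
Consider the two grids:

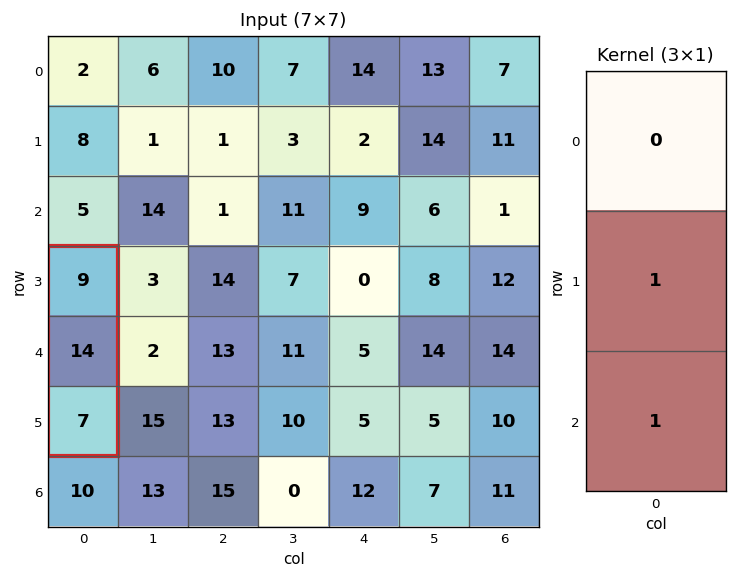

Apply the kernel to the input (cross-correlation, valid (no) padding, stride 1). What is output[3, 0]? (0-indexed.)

21

The receptive field on the input at this output position is [9 / 14 / 7]. Elementwise product with the kernel and sum: 14·1 + 7·1.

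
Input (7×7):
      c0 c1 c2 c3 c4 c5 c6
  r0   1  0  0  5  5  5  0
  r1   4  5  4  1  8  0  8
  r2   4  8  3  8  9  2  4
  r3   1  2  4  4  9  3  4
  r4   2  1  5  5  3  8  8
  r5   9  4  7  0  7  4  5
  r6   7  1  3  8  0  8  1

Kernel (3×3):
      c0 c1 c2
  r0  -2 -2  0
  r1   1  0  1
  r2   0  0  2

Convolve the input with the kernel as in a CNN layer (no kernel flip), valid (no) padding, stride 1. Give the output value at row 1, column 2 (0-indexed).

20

The receptive field on the input at this output position is [4 1 8 / 3 8 9 / 4 4 9]. Elementwise product with the kernel and sum: 4·-2 + 1·-2 + 3·1 + 9·1 + 9·2.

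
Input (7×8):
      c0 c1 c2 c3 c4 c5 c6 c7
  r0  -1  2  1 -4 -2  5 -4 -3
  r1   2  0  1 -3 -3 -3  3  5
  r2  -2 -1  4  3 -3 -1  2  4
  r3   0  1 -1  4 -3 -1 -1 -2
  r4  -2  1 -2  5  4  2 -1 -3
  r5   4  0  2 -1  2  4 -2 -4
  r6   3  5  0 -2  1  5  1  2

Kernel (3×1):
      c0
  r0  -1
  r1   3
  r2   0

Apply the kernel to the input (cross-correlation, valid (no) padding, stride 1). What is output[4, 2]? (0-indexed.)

8

The receptive field on the input at this output position is [-2 / 2 / 0]. Elementwise product with the kernel and sum: -2·-1 + 2·3.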